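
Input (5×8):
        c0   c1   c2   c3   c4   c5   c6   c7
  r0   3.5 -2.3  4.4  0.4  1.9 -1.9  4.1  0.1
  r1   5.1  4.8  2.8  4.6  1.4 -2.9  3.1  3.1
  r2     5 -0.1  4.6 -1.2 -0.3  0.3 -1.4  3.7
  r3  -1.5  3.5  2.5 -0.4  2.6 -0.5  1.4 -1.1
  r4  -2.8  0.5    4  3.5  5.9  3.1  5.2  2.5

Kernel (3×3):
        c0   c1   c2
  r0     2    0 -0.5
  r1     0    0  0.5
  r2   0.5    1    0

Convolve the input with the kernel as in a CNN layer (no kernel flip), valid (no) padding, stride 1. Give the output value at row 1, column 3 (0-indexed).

The receptive field on the input at this output position is [4.6 1.4 -2.9 / -1.2 -0.3 0.3 / -0.4 2.6 -0.5]. Elementwise product with the kernel and sum: 4.6·2 + -2.9·-0.5 + 0.3·0.5 + -0.4·0.5 + 2.6·1.

13.2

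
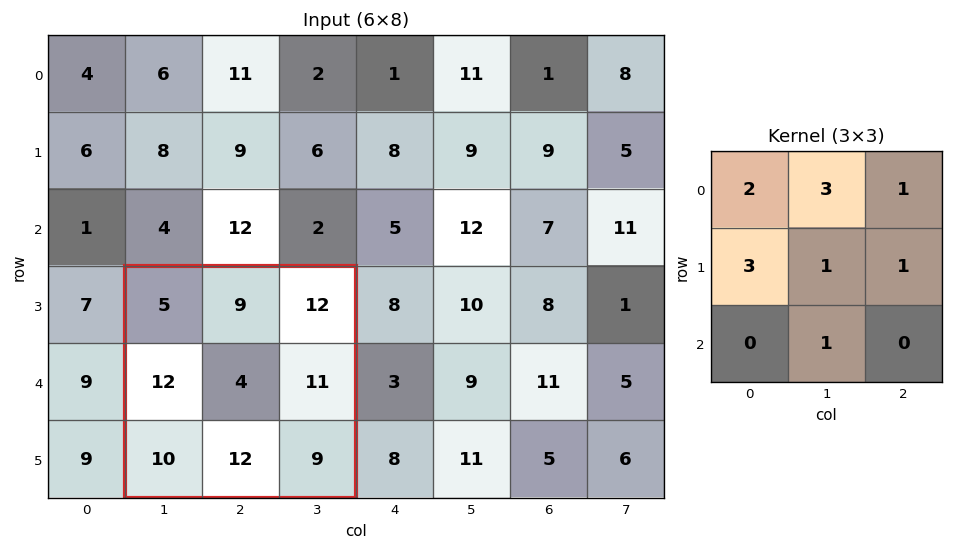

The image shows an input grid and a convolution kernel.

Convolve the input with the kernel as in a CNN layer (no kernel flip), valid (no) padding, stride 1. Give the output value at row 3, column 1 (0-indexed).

112

The receptive field on the input at this output position is [5 9 12 / 12 4 11 / 10 12 9]. Elementwise product with the kernel and sum: 5·2 + 9·3 + 12·1 + 12·3 + 4·1 + 11·1 + 12·1.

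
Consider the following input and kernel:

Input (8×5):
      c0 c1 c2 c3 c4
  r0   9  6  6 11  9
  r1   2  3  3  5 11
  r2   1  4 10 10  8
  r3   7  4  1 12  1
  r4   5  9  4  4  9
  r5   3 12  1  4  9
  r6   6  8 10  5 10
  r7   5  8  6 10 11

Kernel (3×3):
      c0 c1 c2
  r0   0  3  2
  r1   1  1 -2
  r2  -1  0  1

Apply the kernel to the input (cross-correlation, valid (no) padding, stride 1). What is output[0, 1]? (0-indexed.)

The receptive field on the input at this output position is [6 6 11 / 3 3 5 / 4 10 10]. Elementwise product with the kernel and sum: 6·3 + 11·2 + 3·1 + 3·1 + 5·-2 + 4·-1 + 10·1.

42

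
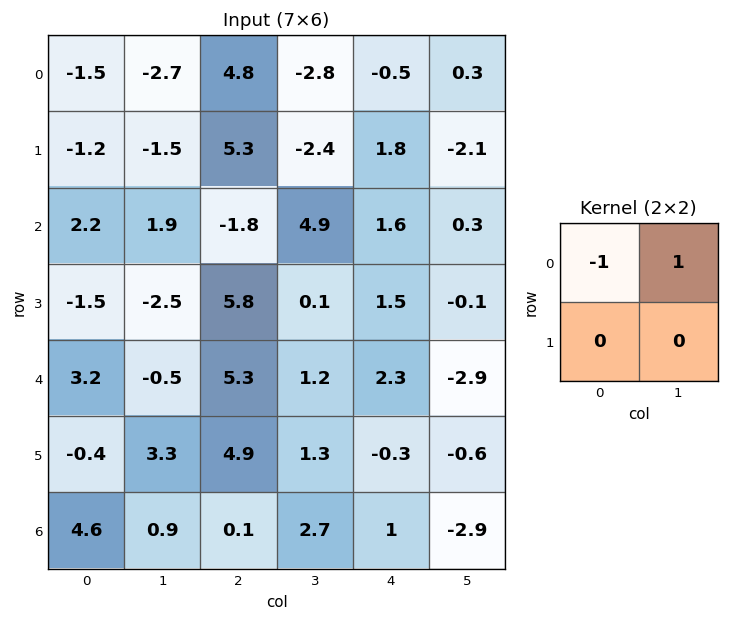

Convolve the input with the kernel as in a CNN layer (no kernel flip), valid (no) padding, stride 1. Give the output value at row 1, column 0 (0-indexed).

-0.3

The receptive field on the input at this output position is [-1.2 -1.5 / 2.2 1.9]. Elementwise product with the kernel and sum: -1.2·-1 + -1.5·1.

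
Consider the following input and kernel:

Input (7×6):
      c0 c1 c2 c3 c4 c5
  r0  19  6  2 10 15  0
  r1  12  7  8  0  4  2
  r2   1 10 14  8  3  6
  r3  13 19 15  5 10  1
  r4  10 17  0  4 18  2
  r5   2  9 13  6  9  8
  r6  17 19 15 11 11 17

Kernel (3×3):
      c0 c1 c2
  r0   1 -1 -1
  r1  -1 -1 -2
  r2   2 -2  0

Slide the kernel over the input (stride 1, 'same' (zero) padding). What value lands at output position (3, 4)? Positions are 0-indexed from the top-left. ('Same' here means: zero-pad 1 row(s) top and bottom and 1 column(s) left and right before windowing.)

The receptive field on the zero-padded input at this output position is [8 3 6 / 5 10 1 / 4 18 2]. Elementwise product with the kernel and sum: 8·1 + 3·-1 + 6·-1 + 5·-1 + 10·-1 + 1·-2 + 4·2 + 18·-2.

-46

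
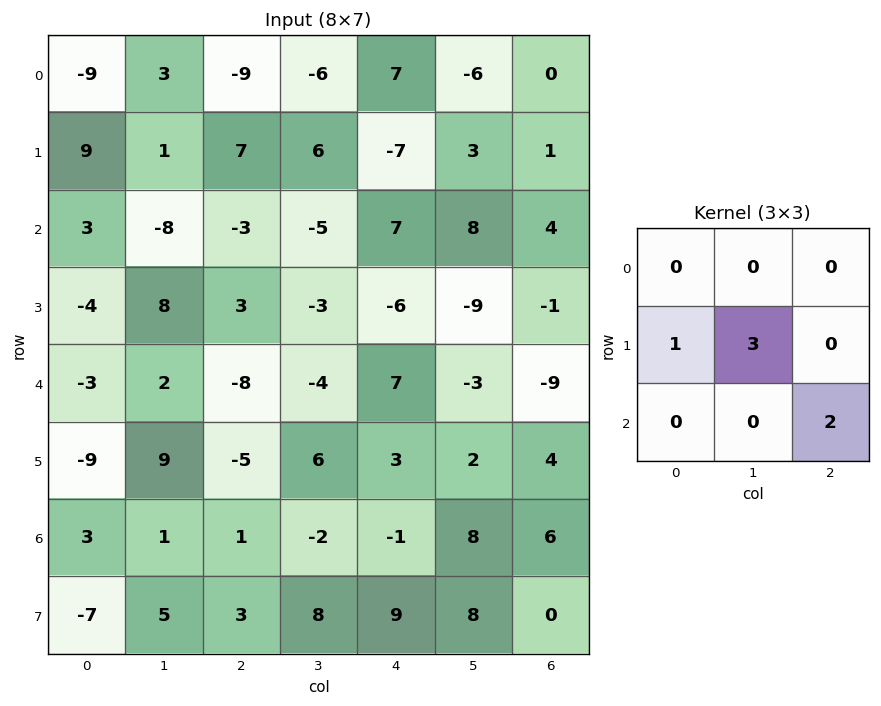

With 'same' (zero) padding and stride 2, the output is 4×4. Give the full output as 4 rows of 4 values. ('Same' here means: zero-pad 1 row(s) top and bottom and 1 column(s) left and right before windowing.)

-25 -12 21 -6
25 -23 -2 20
9 -10 21 -30
19 20 11 26

Output[0,0]: The receptive field on the zero-padded input at this output position is [0 0 0 / 0 -9 3 / 0 9 1]. Elementwise product with the kernel and sum: 0·1 + -9·3 + 1·2.
Output[0,1]: The receptive field on the zero-padded input at this output position is [0 0 0 / 3 -9 -6 / 1 7 6]. Elementwise product with the kernel and sum: 3·1 + -9·3 + 6·2.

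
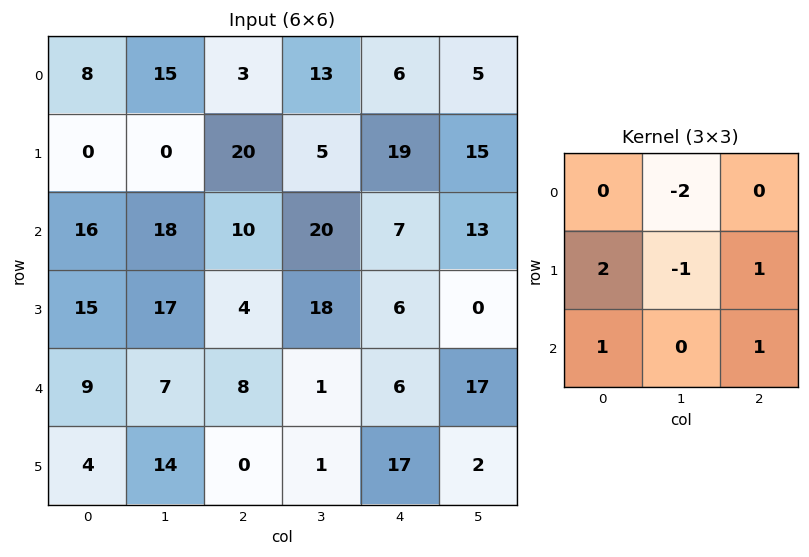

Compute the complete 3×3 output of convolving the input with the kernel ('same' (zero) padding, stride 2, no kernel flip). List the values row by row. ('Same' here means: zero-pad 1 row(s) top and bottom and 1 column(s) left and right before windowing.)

Output[0,0]: The receptive field on the zero-padded input at this output position is [0 0 0 / 0 8 15 / 0 0 0]. Elementwise product with the kernel and sum: 0·-2 + 0·2 + 8·-1 + 15·1 + 0·1 + 0·1.

7 45 45
19 41 26
-18 14 4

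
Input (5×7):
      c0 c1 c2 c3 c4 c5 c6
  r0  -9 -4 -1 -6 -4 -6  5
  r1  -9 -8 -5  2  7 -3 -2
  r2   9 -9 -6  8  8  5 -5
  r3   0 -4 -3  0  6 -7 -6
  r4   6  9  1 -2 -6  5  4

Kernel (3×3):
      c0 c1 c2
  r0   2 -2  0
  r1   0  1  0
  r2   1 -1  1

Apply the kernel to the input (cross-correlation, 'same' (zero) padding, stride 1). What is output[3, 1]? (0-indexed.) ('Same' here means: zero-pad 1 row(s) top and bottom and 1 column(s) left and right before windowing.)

30

The receptive field on the zero-padded input at this output position is [9 -9 -6 / 0 -4 -3 / 6 9 1]. Elementwise product with the kernel and sum: 9·2 + -9·-2 + -4·1 + 6·1 + 9·-1 + 1·1.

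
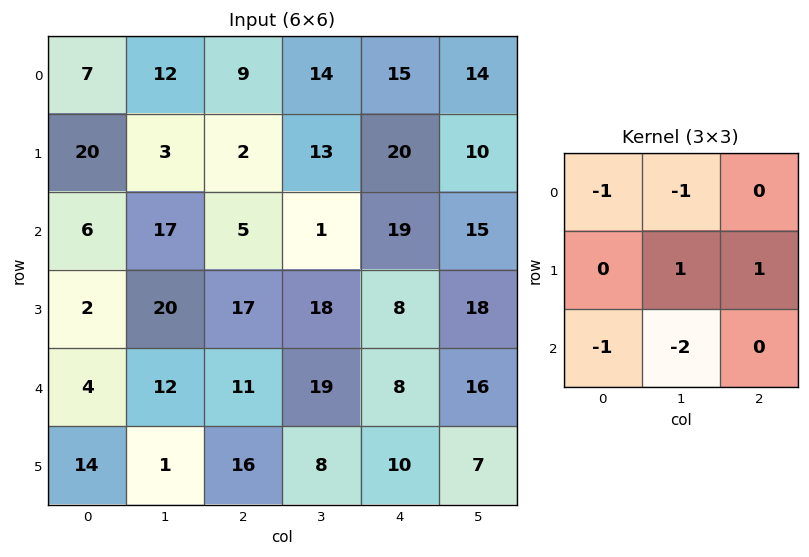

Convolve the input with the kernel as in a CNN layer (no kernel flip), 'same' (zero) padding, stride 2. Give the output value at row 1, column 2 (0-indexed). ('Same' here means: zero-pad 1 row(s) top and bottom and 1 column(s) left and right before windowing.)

-33

The receptive field on the zero-padded input at this output position is [13 20 10 / 1 19 15 / 18 8 18]. Elementwise product with the kernel and sum: 13·-1 + 20·-1 + 19·1 + 15·1 + 18·-1 + 8·-2.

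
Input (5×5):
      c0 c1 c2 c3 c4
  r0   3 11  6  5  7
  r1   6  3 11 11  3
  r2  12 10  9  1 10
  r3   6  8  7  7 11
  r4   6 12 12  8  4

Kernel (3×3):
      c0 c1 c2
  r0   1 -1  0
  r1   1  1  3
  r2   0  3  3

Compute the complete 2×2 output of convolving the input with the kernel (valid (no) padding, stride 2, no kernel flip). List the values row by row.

Output[0,0]: The receptive field on the input at this output position is [3 11 6 / 6 3 11 / 12 10 9]. Elementwise product with the kernel and sum: 3·1 + 11·-1 + 6·1 + 3·1 + 11·3 + 10·3 + 9·3.

91 65
109 91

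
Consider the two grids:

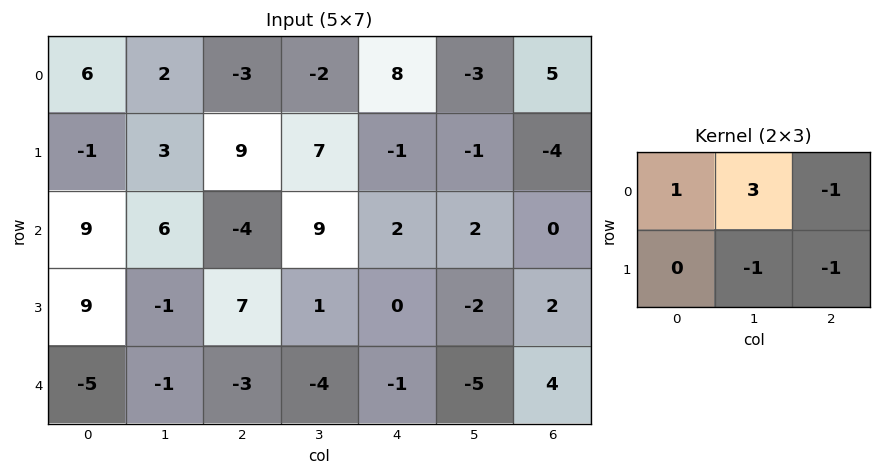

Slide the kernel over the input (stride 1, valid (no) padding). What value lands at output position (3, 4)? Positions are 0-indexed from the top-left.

-7

The receptive field on the input at this output position is [0 -2 2 / -1 -5 4]. Elementwise product with the kernel and sum: 0·1 + -2·3 + 2·-1 + -5·-1 + 4·-1.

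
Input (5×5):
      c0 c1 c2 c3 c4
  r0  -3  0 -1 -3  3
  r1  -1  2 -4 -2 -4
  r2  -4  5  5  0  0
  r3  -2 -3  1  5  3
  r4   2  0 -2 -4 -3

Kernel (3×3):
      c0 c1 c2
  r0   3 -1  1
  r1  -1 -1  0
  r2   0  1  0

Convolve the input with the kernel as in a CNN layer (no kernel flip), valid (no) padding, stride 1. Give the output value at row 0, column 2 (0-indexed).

The receptive field on the input at this output position is [-1 -3 3 / -4 -2 -4 / 5 0 0]. Elementwise product with the kernel and sum: -1·3 + -3·-1 + 3·1 + -4·-1 + -2·-1 + 0·1.

9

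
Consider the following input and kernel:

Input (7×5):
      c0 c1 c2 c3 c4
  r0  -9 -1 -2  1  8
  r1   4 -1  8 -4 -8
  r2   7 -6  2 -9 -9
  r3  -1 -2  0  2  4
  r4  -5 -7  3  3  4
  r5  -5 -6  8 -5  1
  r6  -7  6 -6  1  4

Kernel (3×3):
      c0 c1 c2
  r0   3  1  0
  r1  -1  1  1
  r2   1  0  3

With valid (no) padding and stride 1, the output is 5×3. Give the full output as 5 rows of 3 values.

-12 -33 -50
-1 8 12
18 -10 18
15 -14 17
-40 0 6

Output[0,0]: The receptive field on the input at this output position is [-9 -1 -2 / 4 -1 8 / 7 -6 2]. Elementwise product with the kernel and sum: -9·3 + -1·1 + 4·-1 + -1·1 + 8·1 + 7·1 + 2·3.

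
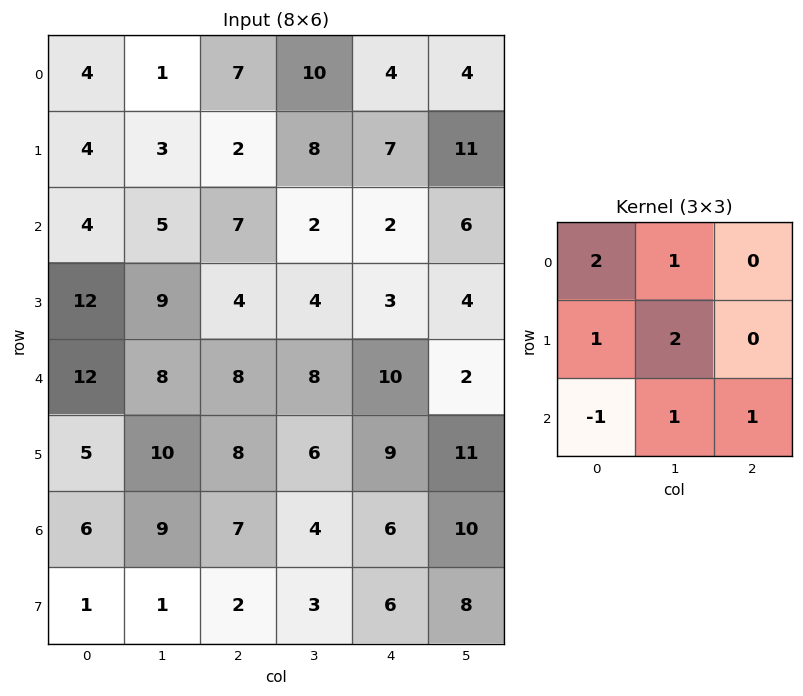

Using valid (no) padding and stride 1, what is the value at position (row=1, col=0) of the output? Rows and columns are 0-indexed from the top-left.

The receptive field on the input at this output position is [4 3 2 / 4 5 7 / 12 9 4]. Elementwise product with the kernel and sum: 4·2 + 3·1 + 4·1 + 5·2 + 12·-1 + 9·1 + 4·1.

26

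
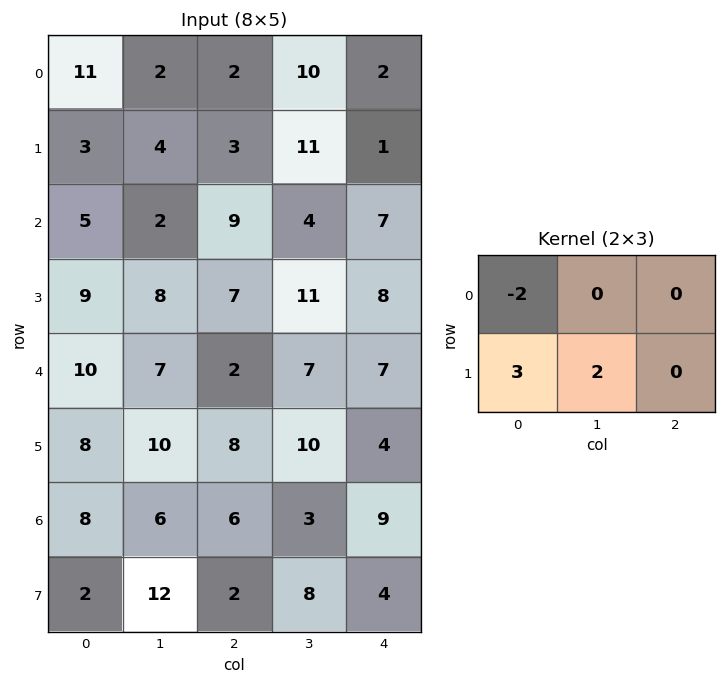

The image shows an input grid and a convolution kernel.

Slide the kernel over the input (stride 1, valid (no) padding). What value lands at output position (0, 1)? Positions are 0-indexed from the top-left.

The receptive field on the input at this output position is [2 2 10 / 4 3 11]. Elementwise product with the kernel and sum: 2·-2 + 4·3 + 3·2.

14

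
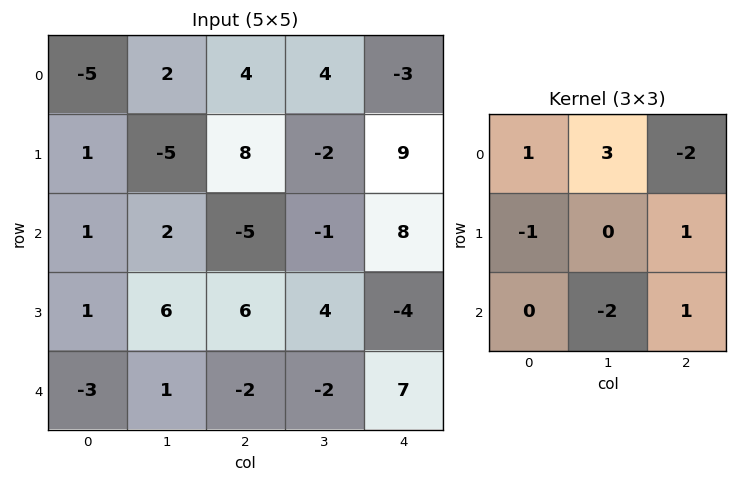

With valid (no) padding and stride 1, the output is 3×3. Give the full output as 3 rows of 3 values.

Output[0,0]: The receptive field on the input at this output position is [-5 2 4 / 1 -5 8 / 1 2 -5]. Elementwise product with the kernel and sum: -5·1 + 2·3 + 4·-2 + 1·-1 + 8·1 + 2·-2 + -5·1.

-9 18 33
-42 12 -15
18 -11 -23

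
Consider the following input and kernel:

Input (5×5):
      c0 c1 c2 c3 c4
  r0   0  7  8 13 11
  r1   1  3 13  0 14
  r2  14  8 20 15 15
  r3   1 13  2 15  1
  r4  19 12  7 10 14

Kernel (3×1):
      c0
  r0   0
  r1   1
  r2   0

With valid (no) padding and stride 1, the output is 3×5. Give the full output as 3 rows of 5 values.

Output[0,0]: The receptive field on the input at this output position is [0 / 1 / 14]. Elementwise product with the kernel and sum: 1·1.

1 3 13 0 14
14 8 20 15 15
1 13 2 15 1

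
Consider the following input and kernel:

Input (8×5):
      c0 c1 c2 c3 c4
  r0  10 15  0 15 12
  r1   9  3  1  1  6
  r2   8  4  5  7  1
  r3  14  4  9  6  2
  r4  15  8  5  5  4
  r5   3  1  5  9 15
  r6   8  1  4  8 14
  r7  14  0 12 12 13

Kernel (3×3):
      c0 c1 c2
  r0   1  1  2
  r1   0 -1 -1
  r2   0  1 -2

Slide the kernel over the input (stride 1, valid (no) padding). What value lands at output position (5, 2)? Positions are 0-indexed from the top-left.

The receptive field on the input at this output position is [5 9 15 / 4 8 14 / 12 12 13]. Elementwise product with the kernel and sum: 5·1 + 9·1 + 15·2 + 8·-1 + 14·-1 + 12·1 + 13·-2.

8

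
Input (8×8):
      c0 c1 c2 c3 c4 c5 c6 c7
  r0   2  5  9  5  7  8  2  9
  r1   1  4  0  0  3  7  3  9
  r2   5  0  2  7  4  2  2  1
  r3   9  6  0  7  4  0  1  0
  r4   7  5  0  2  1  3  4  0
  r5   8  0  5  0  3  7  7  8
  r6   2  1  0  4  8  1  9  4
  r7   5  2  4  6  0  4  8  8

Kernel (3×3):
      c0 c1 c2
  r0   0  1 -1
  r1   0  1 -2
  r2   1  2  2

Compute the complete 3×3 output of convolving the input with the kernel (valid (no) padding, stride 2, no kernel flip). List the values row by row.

Output[0,0]: The receptive field on the input at this output position is [2 5 9 / 1 4 0 / 5 0 2]. Elementwise product with the kernel and sum: 5·1 + 9·-1 + 4·1 + 0·-2 + 5·1 + 0·2 + 2·2.

9 16 19
21 8 13
-1 19 20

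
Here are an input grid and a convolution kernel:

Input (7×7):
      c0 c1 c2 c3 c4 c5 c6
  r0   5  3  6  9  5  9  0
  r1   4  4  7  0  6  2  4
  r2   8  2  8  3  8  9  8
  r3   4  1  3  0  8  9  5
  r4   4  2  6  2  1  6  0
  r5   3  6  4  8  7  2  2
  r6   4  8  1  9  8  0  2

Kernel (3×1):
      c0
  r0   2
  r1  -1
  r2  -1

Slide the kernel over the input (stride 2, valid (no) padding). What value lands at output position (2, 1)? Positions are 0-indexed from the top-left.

7

The receptive field on the input at this output position is [6 / 4 / 1]. Elementwise product with the kernel and sum: 6·2 + 4·-1 + 1·-1.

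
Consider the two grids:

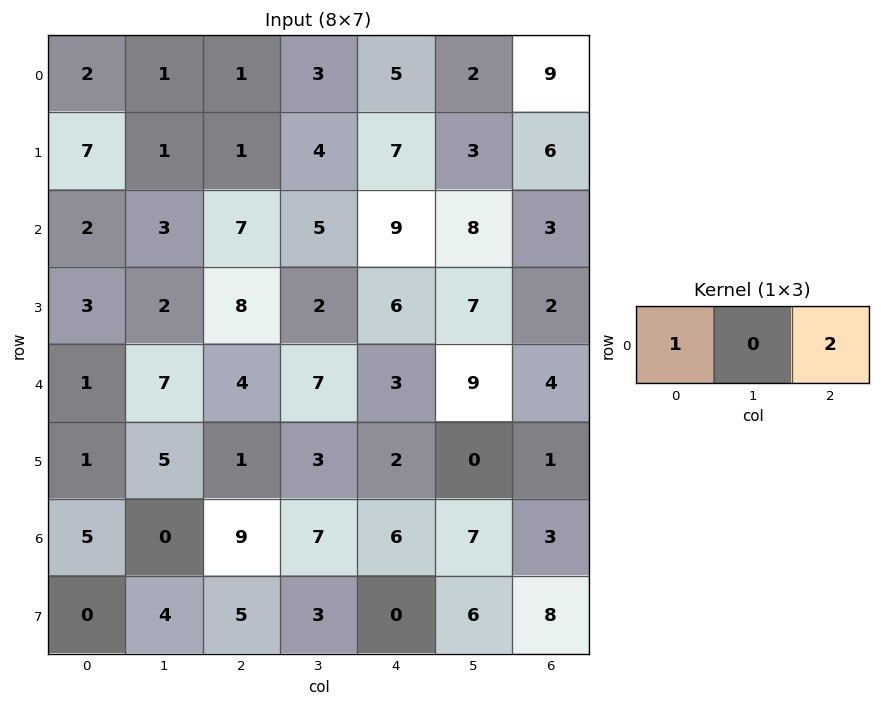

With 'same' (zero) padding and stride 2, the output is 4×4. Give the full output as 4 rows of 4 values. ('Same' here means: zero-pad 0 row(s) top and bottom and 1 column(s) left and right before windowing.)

2 7 7 2
6 13 21 8
14 21 25 9
0 14 21 7

Output[0,0]: The receptive field on the zero-padded input at this output position is [0 2 1]. Elementwise product with the kernel and sum: 0·1 + 1·2.
Output[0,1]: The receptive field on the zero-padded input at this output position is [1 1 3]. Elementwise product with the kernel and sum: 1·1 + 3·2.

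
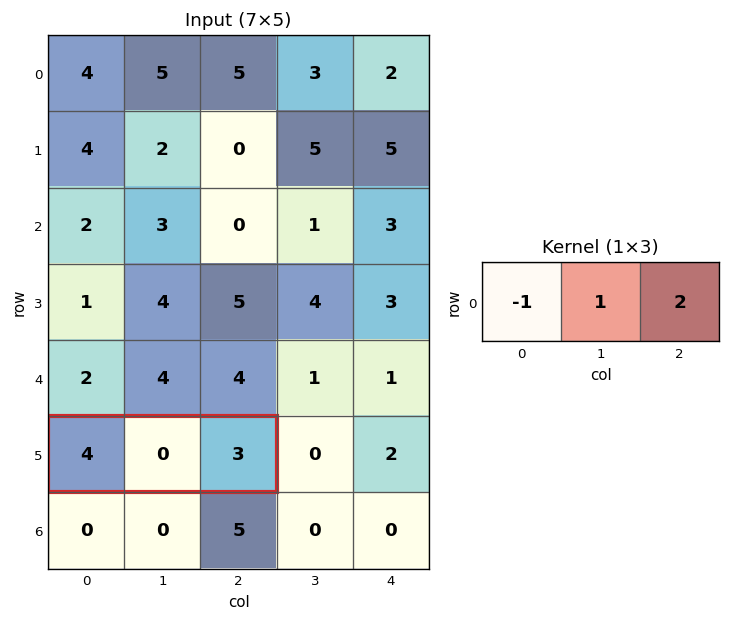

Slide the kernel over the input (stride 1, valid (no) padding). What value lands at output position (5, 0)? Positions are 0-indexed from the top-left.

The receptive field on the input at this output position is [4 0 3]. Elementwise product with the kernel and sum: 4·-1 + 0·1 + 3·2.

2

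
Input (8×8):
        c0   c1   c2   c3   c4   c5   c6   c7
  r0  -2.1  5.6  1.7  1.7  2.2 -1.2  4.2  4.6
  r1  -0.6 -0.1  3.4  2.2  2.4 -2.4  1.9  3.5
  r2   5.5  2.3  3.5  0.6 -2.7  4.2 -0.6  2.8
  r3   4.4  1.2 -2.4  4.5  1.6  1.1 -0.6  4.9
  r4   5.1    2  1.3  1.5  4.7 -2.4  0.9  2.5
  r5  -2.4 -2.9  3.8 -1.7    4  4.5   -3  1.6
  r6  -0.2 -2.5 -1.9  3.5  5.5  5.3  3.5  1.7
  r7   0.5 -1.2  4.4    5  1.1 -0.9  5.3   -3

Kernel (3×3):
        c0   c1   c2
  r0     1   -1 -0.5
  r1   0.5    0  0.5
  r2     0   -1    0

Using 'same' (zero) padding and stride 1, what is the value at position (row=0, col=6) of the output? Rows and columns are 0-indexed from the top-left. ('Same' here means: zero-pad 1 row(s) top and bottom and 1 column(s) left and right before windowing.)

-0.2

The receptive field on the zero-padded input at this output position is [0 0 0 / -1.2 4.2 4.6 / -2.4 1.9 3.5]. Elementwise product with the kernel and sum: 0·1 + 0·-1 + 0·-0.5 + -1.2·0.5 + 4.6·0.5 + 1.9·-1.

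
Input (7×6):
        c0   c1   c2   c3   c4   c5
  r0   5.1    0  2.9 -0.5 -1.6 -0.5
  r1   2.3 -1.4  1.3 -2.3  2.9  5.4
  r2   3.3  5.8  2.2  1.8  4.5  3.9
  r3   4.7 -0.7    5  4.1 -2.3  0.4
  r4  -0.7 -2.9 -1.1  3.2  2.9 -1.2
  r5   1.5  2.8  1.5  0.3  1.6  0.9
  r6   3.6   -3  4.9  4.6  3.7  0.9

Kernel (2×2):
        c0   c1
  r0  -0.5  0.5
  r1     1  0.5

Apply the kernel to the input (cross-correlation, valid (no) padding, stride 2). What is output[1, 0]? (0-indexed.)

5.6

The receptive field on the input at this output position is [3.3 5.8 / 4.7 -0.7]. Elementwise product with the kernel and sum: 3.3·-0.5 + 5.8·0.5 + 4.7·1 + -0.7·0.5.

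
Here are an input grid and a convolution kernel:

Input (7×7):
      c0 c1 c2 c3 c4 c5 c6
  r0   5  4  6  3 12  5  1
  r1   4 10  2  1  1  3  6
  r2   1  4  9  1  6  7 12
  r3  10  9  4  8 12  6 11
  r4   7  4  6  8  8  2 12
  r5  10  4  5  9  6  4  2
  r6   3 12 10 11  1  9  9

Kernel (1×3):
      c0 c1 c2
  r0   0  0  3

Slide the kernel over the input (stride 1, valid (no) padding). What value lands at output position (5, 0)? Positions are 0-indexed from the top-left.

The receptive field on the input at this output position is [10 4 5]. Elementwise product with the kernel and sum: 5·3.

15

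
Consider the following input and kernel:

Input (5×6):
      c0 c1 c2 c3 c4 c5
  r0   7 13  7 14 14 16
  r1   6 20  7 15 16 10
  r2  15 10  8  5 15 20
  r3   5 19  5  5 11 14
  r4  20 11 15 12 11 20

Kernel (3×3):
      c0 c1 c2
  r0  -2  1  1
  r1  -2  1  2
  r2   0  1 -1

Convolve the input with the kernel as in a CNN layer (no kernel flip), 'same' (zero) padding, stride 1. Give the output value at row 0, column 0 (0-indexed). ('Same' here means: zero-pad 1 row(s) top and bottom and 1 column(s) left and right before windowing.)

19

The receptive field on the zero-padded input at this output position is [0 0 0 / 0 7 13 / 0 6 20]. Elementwise product with the kernel and sum: 0·-2 + 0·1 + 0·1 + 0·-2 + 7·1 + 13·2 + 6·1 + 20·-1.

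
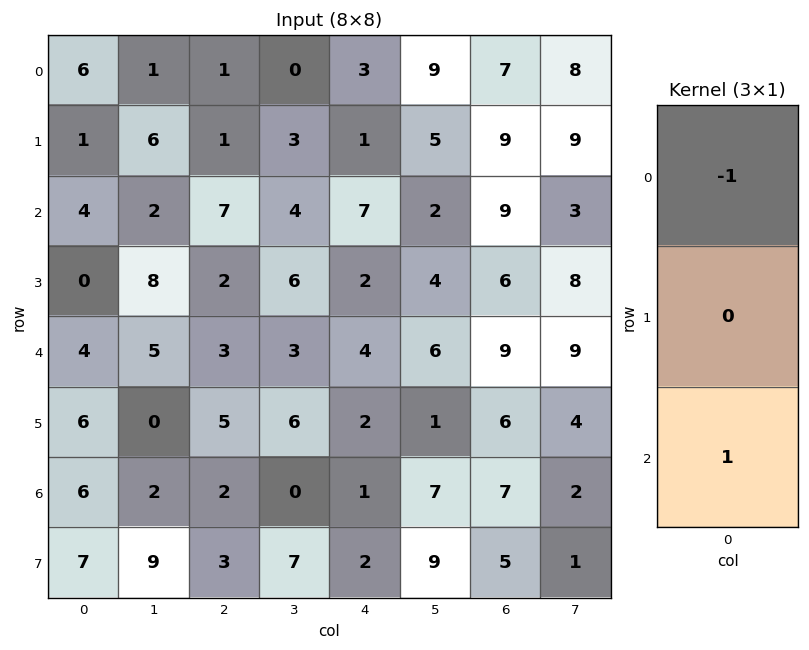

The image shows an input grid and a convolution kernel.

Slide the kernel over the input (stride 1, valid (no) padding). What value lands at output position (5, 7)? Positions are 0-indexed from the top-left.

-3

The receptive field on the input at this output position is [4 / 2 / 1]. Elementwise product with the kernel and sum: 4·-1 + 1·1.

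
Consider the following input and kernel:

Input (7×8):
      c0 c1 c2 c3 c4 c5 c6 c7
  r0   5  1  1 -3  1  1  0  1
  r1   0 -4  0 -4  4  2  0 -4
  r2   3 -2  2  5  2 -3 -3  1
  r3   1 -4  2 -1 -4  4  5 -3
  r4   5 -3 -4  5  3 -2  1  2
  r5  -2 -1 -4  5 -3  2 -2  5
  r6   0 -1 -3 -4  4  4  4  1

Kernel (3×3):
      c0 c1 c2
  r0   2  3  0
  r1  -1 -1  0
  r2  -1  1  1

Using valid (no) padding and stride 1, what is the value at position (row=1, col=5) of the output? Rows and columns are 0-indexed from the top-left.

The receptive field on the input at this output position is [2 0 -4 / -3 -3 1 / 4 5 -3]. Elementwise product with the kernel and sum: 2·2 + 0·3 + -3·-1 + -3·-1 + 4·-1 + 5·1 + -3·1.

8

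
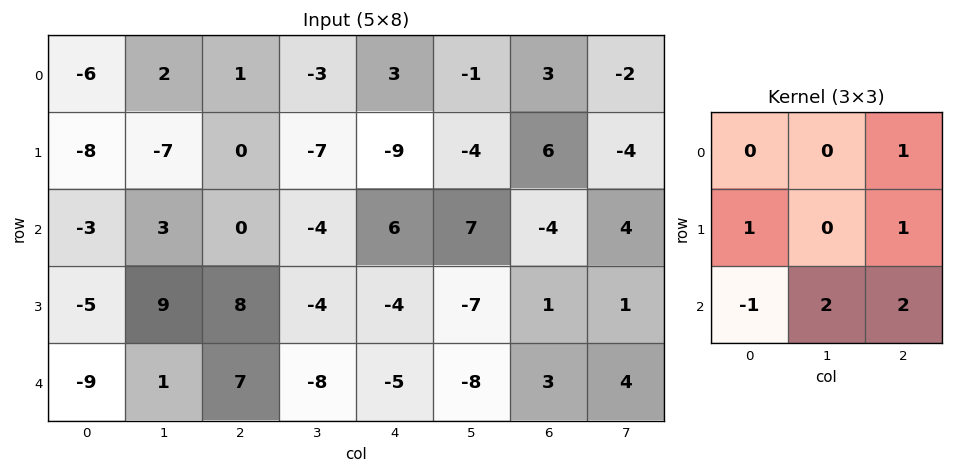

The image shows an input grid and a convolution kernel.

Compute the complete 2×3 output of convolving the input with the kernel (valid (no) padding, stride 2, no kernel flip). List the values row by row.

2 -2 0
28 -23 -12

Output[0,0]: The receptive field on the input at this output position is [-6 2 1 / -8 -7 0 / -3 3 0]. Elementwise product with the kernel and sum: 1·1 + -8·1 + 0·1 + -3·-1 + 3·2 + 0·2.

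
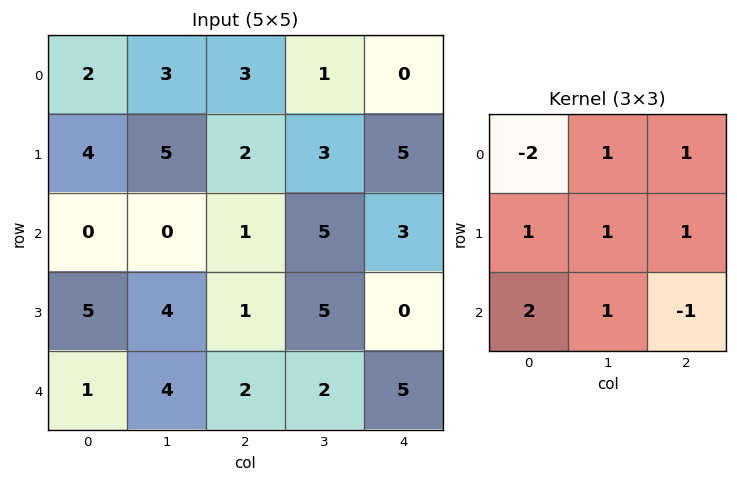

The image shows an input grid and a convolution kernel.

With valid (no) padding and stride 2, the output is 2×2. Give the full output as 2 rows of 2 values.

Output[0,0]: The receptive field on the input at this output position is [2 3 3 / 4 5 2 / 0 0 1]. Elementwise product with the kernel and sum: 2·-2 + 3·1 + 3·1 + 4·1 + 5·1 + 2·1 + 0·2 + 0·1 + 1·-1.

12 9
15 13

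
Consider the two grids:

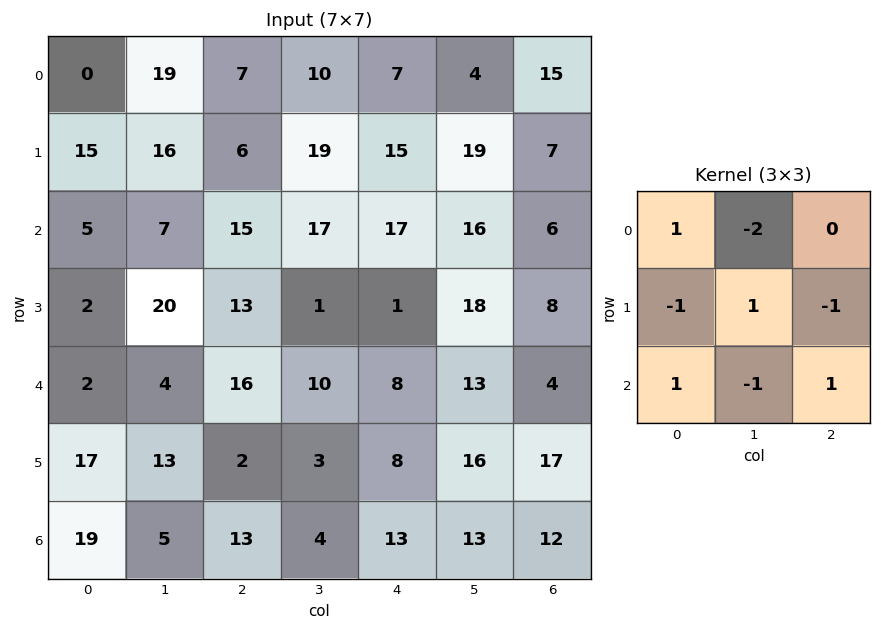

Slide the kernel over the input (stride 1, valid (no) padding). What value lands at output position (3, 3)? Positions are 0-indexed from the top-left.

The receptive field on the input at this output position is [1 1 18 / 10 8 13 / 3 8 16]. Elementwise product with the kernel and sum: 1·1 + 1·-2 + 10·-1 + 8·1 + 13·-1 + 3·1 + 8·-1 + 16·1.

-5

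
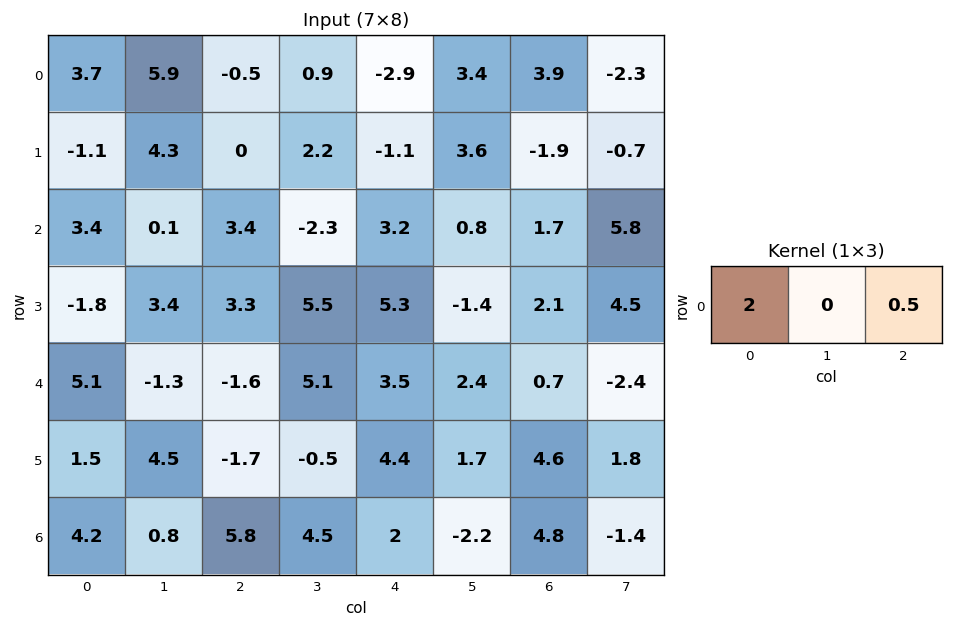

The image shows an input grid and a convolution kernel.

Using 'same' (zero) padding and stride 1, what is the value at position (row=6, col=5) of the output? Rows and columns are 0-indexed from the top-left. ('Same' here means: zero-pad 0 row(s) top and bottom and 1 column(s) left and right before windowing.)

The receptive field on the zero-padded input at this output position is [2 -2.2 4.8]. Elementwise product with the kernel and sum: 2·2 + 4.8·0.5.

6.4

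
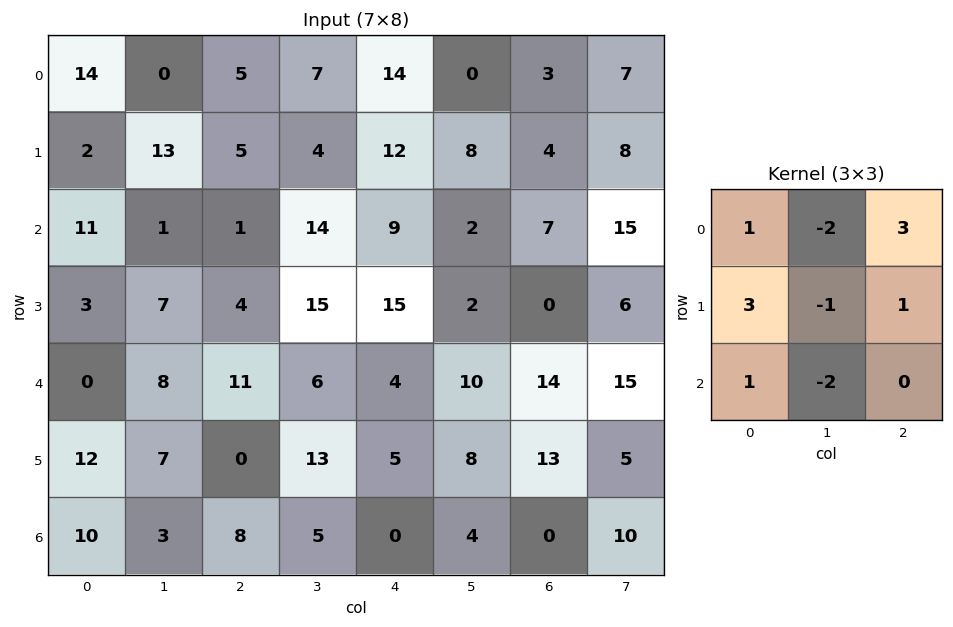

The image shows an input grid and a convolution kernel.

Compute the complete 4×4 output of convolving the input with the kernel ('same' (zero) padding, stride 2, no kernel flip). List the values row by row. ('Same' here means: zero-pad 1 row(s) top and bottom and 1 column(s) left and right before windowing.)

-18 5 -13 4
19 30 24 40
-1 70 18 33
-10 52 46 19

Output[0,0]: The receptive field on the zero-padded input at this output position is [0 0 0 / 0 14 0 / 0 2 13]. Elementwise product with the kernel and sum: 0·1 + 0·-2 + 0·3 + 0·3 + 14·-1 + 0·1 + 0·1 + 2·-2.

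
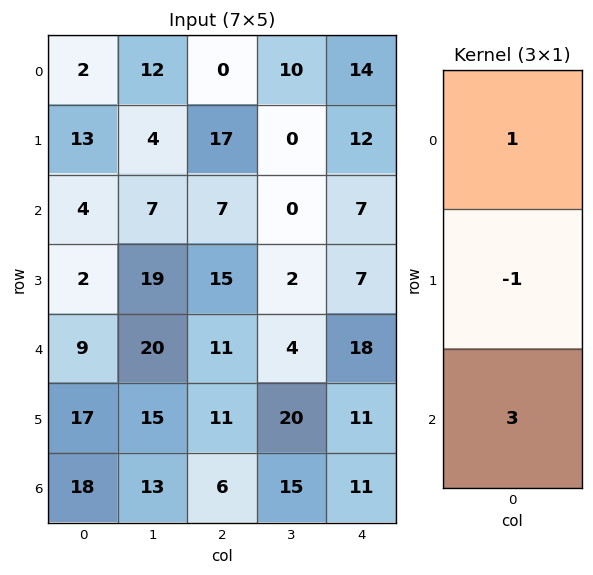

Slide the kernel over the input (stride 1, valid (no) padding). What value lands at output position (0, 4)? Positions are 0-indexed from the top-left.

The receptive field on the input at this output position is [14 / 12 / 7]. Elementwise product with the kernel and sum: 14·1 + 12·-1 + 7·3.

23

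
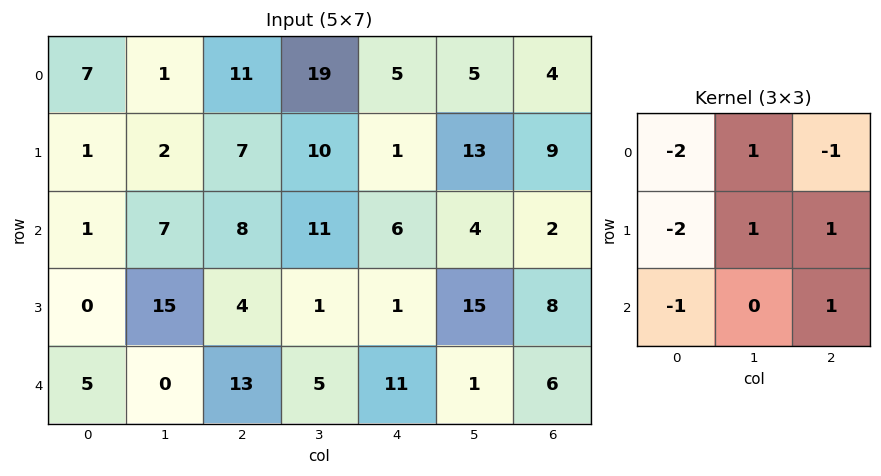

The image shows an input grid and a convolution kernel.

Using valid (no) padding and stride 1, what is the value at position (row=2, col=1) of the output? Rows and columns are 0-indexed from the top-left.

-37

The receptive field on the input at this output position is [7 8 11 / 15 4 1 / 0 13 5]. Elementwise product with the kernel and sum: 7·-2 + 8·1 + 11·-1 + 15·-2 + 4·1 + 1·1 + 0·-1 + 5·1.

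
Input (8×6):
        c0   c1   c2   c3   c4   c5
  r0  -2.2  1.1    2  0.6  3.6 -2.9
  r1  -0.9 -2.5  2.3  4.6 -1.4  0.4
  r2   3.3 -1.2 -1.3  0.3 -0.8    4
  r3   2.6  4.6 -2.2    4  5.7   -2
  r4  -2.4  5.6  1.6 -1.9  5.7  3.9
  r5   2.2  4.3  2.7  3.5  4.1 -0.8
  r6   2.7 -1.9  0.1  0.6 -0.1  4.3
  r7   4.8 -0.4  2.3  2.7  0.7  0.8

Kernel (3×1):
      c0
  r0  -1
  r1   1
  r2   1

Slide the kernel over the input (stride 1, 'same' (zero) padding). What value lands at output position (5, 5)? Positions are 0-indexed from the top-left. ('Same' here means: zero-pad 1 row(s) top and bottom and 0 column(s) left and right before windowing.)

-0.4

The receptive field on the zero-padded input at this output position is [3.9 / -0.8 / 4.3]. Elementwise product with the kernel and sum: 3.9·-1 + -0.8·1 + 4.3·1.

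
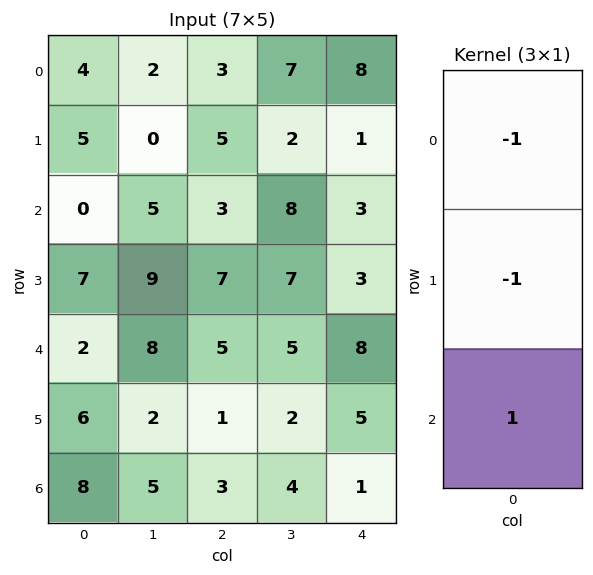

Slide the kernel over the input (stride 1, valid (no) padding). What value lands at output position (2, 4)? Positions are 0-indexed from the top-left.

2

The receptive field on the input at this output position is [3 / 3 / 8]. Elementwise product with the kernel and sum: 3·-1 + 3·-1 + 8·1.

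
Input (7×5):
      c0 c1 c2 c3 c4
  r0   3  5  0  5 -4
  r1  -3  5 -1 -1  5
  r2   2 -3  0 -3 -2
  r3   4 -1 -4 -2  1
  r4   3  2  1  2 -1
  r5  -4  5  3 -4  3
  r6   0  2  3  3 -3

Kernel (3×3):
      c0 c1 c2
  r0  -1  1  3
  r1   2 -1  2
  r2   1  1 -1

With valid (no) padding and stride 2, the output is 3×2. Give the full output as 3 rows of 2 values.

Output[0,0]: The receptive field on the input at this output position is [3 5 0 / -3 5 -1 / 2 -3 0]. Elementwise product with the kernel and sum: 3·-1 + 5·1 + 0·3 + -3·2 + 5·-1 + -1·2 + 2·1 + -3·1 + 0·-1.
Output[0,1]: The receptive field on the input at this output position is [0 5 -4 / -1 -1 5 / 0 -3 -2]. Elementwise product with the kernel and sum: 0·-1 + 5·1 + -4·3 + -1·2 + -1·-1 + 5·2 + 0·1 + -3·1 + -2·-1.

-12 1
0 -9
-6 23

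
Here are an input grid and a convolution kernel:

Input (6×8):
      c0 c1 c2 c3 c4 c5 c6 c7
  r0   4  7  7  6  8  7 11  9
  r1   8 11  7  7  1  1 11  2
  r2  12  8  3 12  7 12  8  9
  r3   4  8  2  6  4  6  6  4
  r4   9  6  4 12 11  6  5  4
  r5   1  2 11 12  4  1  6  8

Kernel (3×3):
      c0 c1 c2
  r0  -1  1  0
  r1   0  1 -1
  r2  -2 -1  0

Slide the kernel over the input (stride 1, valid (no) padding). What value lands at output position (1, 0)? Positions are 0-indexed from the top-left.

-8

The receptive field on the input at this output position is [8 11 7 / 12 8 3 / 4 8 2]. Elementwise product with the kernel and sum: 8·-1 + 11·1 + 8·1 + 3·-1 + 4·-2 + 8·-1.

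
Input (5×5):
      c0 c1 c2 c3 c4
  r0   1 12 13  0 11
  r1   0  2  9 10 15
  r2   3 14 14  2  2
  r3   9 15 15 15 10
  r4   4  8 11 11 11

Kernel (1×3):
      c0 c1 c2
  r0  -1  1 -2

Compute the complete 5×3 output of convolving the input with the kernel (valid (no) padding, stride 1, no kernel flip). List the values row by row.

-15 1 -35
-16 -13 -29
-17 -4 -16
-24 -30 -20
-18 -19 -22

Output[0,0]: The receptive field on the input at this output position is [1 12 13]. Elementwise product with the kernel and sum: 1·-1 + 12·1 + 13·-2.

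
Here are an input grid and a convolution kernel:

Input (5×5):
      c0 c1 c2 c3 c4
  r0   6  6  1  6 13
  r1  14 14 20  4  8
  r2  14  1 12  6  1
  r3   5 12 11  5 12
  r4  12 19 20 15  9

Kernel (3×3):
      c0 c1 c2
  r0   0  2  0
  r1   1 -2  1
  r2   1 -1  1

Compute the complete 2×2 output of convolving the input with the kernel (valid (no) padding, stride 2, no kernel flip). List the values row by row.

Output[0,0]: The receptive field on the input at this output position is [6 6 1 / 14 14 20 / 14 1 12]. Elementwise product with the kernel and sum: 6·2 + 14·1 + 14·-2 + 20·1 + 14·1 + 1·-1 + 12·1.

43 39
7 39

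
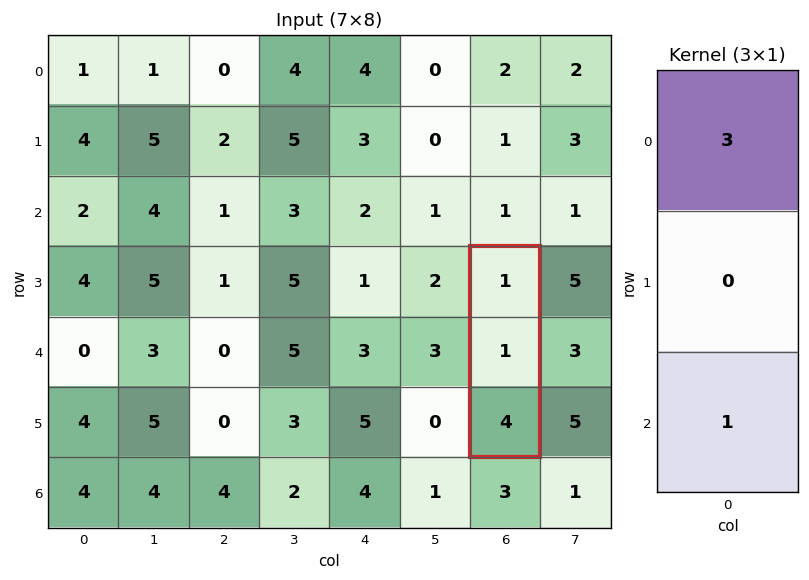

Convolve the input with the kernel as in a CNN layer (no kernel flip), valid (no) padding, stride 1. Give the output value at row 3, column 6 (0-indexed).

The receptive field on the input at this output position is [1 / 1 / 4]. Elementwise product with the kernel and sum: 1·3 + 4·1.

7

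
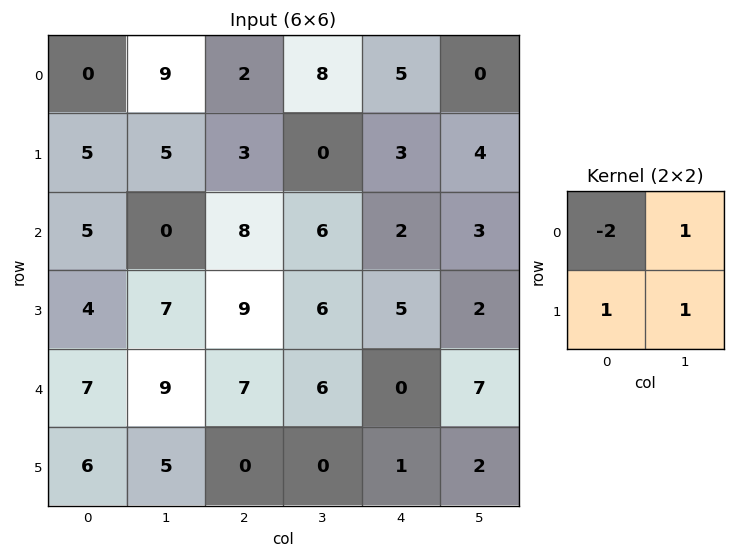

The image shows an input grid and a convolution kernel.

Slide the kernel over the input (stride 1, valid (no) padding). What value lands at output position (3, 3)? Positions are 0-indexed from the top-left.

-1

The receptive field on the input at this output position is [6 5 / 6 0]. Elementwise product with the kernel and sum: 6·-2 + 5·1 + 6·1 + 0·1.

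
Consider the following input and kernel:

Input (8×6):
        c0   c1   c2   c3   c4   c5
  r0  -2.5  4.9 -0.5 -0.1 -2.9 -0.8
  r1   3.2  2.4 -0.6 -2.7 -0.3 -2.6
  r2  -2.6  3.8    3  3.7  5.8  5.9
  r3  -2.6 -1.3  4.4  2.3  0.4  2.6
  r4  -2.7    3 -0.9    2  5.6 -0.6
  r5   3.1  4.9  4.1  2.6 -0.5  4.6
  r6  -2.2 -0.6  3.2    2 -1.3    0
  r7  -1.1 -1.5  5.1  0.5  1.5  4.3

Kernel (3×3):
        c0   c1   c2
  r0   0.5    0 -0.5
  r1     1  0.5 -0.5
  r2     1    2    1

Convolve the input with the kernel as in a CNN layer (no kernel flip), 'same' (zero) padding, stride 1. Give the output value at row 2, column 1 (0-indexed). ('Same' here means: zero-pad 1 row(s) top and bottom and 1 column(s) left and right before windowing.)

The receptive field on the zero-padded input at this output position is [3.2 2.4 -0.6 / -2.6 3.8 3 / -2.6 -1.3 4.4]. Elementwise product with the kernel and sum: 3.2·0.5 + -0.6·-0.5 + -2.6·1 + 3.8·0.5 + 3·-0.5 + -2.6·1 + -1.3·2 + 4.4·1.

-1.1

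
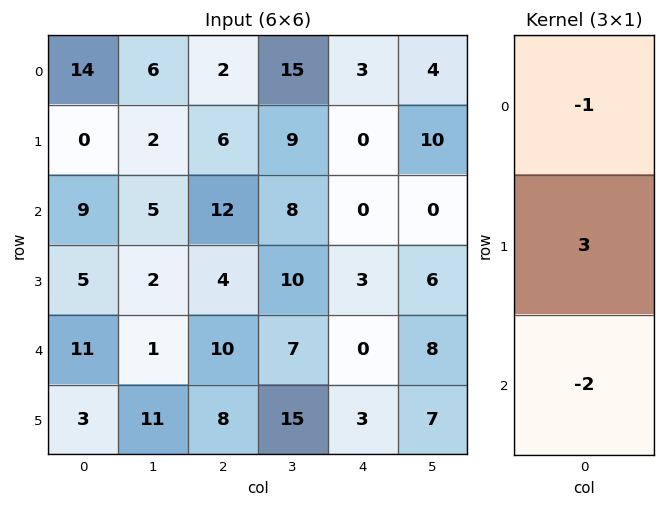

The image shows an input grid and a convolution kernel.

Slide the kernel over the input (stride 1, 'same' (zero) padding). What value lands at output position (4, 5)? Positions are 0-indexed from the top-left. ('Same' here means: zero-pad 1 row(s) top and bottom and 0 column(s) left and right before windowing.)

The receptive field on the zero-padded input at this output position is [6 / 8 / 7]. Elementwise product with the kernel and sum: 6·-1 + 8·3 + 7·-2.

4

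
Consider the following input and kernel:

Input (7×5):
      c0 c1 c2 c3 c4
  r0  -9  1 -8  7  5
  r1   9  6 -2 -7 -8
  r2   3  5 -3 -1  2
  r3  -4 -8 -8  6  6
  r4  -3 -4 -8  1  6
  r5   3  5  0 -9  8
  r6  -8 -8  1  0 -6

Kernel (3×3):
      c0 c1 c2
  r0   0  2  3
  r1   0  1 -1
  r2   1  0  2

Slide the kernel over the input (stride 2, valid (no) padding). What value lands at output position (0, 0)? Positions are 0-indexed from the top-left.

The receptive field on the input at this output position is [-9 1 -8 / 9 6 -2 / 3 5 -3]. Elementwise product with the kernel and sum: 1·2 + -8·3 + 6·1 + -2·-1 + 3·1 + -3·2.

-17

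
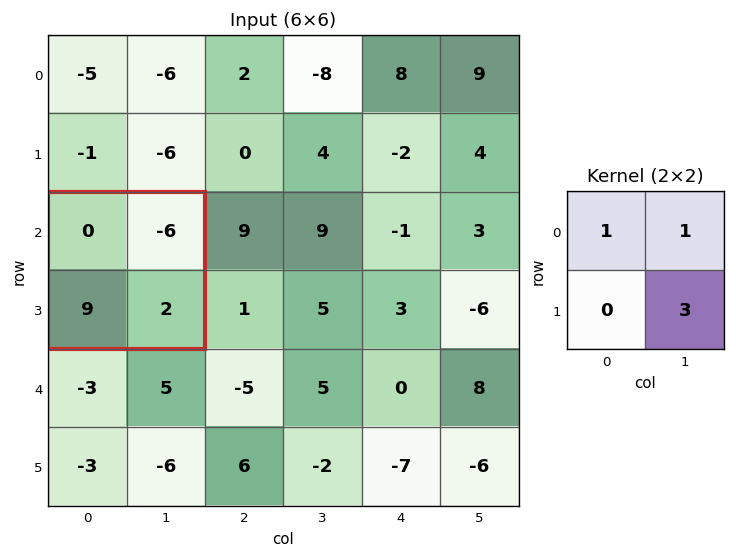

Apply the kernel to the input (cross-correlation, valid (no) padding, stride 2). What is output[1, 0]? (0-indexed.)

0

The receptive field on the input at this output position is [0 -6 / 9 2]. Elementwise product with the kernel and sum: 0·1 + -6·1 + 2·3.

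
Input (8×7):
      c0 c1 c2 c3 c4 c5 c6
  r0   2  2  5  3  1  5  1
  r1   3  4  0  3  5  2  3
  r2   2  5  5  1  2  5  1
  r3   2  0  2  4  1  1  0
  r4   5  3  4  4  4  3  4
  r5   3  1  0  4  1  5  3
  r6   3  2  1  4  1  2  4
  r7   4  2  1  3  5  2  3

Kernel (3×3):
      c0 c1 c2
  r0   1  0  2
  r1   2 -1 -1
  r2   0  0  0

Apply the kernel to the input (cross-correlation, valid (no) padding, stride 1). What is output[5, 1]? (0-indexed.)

The receptive field on the input at this output position is [1 0 4 / 2 1 4 / 2 1 3]. Elementwise product with the kernel and sum: 1·1 + 4·2 + 2·2 + 1·-1 + 4·-1.

8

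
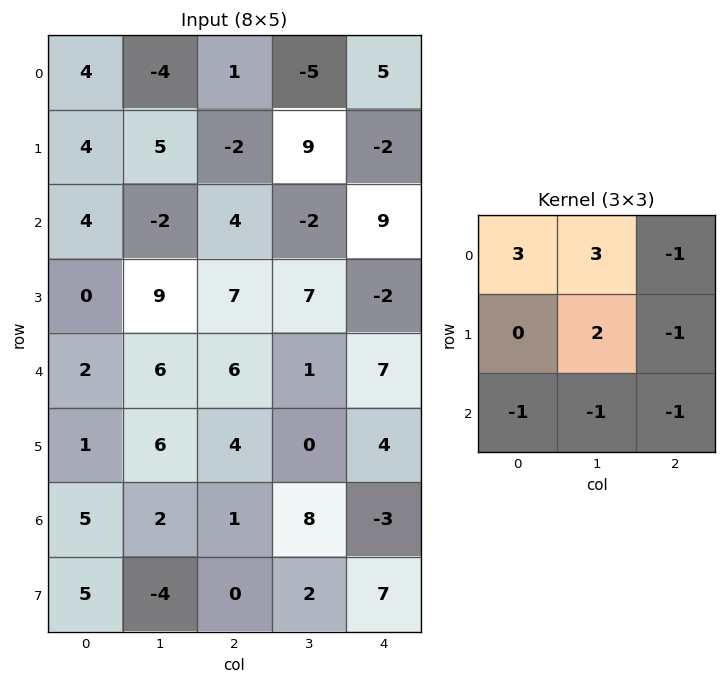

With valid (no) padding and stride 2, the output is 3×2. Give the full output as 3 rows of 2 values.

Output[0,0]: The receptive field on the input at this output position is [4 -4 1 / 4 5 -2 / 4 -2 4]. Elementwise product with the kernel and sum: 4·3 + -4·3 + 1·-1 + 5·2 + -2·-1 + 4·-1 + -2·-1 + 4·-1.
Output[0,1]: The receptive field on the input at this output position is [1 -5 5 / -2 9 -2 / 4 -2 9]. Elementwise product with the kernel and sum: 1·3 + -5·3 + 5·-1 + 9·2 + -2·-1 + 4·-1 + -2·-1 + 9·-1.

5 -8
-1 -1
18 4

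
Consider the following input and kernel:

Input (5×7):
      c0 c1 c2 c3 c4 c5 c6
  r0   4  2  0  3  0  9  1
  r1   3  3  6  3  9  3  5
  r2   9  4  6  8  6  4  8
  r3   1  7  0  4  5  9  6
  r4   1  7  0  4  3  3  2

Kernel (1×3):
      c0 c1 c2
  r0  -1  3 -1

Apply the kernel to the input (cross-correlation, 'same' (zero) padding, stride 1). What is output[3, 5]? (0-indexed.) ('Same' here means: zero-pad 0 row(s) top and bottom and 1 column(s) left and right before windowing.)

The receptive field on the zero-padded input at this output position is [5 9 6]. Elementwise product with the kernel and sum: 5·-1 + 9·3 + 6·-1.

16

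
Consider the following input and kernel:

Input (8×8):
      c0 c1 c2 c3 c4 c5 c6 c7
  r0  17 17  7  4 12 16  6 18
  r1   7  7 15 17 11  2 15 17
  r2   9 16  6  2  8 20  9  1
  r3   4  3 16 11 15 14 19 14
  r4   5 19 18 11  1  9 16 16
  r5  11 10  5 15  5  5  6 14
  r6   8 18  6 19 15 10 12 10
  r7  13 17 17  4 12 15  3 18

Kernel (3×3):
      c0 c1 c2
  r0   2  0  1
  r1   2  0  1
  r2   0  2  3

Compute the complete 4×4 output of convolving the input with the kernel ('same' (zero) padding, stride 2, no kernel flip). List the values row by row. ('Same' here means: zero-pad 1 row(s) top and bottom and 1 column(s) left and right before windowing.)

Output[0,0]: The receptive field on the zero-padded input at this output position is [0 0 0 / 0 17 17 / 0 7 7]. Elementwise product with the kernel and sum: 0·2 + 0·1 + 0·2 + 17·1 + 7·2 + 7·3.

52 119 52 131
40 130 132 142
74 121 92 130
105 136 152 114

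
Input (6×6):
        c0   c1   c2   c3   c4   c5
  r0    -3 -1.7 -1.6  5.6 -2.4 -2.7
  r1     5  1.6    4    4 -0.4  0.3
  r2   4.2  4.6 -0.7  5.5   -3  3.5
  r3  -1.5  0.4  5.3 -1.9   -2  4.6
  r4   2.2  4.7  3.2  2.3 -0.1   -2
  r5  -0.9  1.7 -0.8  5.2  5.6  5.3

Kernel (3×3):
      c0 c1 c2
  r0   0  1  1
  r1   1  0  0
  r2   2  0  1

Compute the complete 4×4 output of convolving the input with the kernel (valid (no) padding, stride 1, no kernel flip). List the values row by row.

9.4 20.3 2.8 13.4
12.1 11.5 11.5 6.2
10 16.9 14.1 1.2
5.3 16.7 3.3 20.6

Output[0,0]: The receptive field on the input at this output position is [-3 -1.7 -1.6 / 5 1.6 4 / 4.2 4.6 -0.7]. Elementwise product with the kernel and sum: -1.7·1 + -1.6·1 + 5·1 + 4.2·2 + -0.7·1.
Output[0,1]: The receptive field on the input at this output position is [-1.7 -1.6 5.6 / 1.6 4 4 / 4.6 -0.7 5.5]. Elementwise product with the kernel and sum: -1.6·1 + 5.6·1 + 1.6·1 + 4.6·2 + 5.5·1.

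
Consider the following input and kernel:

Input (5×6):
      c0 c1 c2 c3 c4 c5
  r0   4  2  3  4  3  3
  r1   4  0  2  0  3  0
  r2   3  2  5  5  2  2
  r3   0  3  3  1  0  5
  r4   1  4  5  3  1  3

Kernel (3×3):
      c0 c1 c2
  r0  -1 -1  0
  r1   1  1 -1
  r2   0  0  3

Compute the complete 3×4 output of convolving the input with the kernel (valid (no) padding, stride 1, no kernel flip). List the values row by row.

11 12 -2 2
5 3 6 17
10 7 -3 -2

Output[0,0]: The receptive field on the input at this output position is [4 2 3 / 4 0 2 / 3 2 5]. Elementwise product with the kernel and sum: 4·-1 + 2·-1 + 4·1 + 0·1 + 2·-1 + 5·3.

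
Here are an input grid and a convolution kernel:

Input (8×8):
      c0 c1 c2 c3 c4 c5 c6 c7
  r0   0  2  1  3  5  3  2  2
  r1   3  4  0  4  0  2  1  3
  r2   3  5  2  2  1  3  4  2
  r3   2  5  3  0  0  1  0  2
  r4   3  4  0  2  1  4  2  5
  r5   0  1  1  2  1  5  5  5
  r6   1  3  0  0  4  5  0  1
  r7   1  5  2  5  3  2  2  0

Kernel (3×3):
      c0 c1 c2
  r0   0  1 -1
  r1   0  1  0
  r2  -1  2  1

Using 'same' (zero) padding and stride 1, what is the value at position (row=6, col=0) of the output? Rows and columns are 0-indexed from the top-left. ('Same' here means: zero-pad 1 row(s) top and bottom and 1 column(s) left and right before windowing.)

7

The receptive field on the zero-padded input at this output position is [0 0 1 / 0 1 3 / 0 1 5]. Elementwise product with the kernel and sum: 0·1 + 1·-1 + 1·1 + 0·-1 + 1·2 + 5·1.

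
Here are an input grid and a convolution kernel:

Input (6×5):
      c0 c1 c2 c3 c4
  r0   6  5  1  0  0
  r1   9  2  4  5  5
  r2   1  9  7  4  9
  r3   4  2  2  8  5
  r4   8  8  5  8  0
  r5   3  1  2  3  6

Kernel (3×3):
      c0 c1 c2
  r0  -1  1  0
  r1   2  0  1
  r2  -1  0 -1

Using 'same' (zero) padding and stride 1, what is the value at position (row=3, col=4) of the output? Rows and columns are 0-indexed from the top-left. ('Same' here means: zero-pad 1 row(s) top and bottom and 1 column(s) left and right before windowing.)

The receptive field on the zero-padded input at this output position is [4 9 0 / 8 5 0 / 8 0 0]. Elementwise product with the kernel and sum: 4·-1 + 9·1 + 8·2 + 0·1 + 8·-1 + 0·-1.

13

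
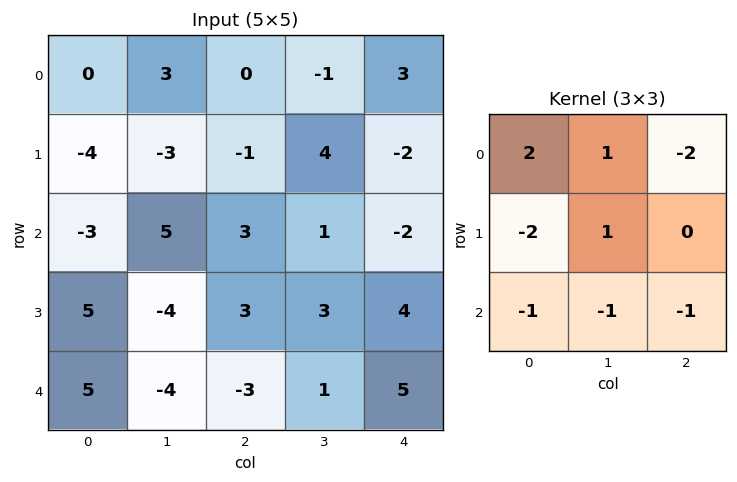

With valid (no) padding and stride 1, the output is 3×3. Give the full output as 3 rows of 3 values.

3 4 -3
-2 -24 -9
-19 28 5

Output[0,0]: The receptive field on the input at this output position is [0 3 0 / -4 -3 -1 / -3 5 3]. Elementwise product with the kernel and sum: 0·2 + 3·1 + 0·-2 + -4·-2 + -3·1 + -3·-1 + 5·-1 + 3·-1.
Output[0,1]: The receptive field on the input at this output position is [3 0 -1 / -3 -1 4 / 5 3 1]. Elementwise product with the kernel and sum: 3·2 + 0·1 + -1·-2 + -3·-2 + -1·1 + 5·-1 + 3·-1 + 1·-1.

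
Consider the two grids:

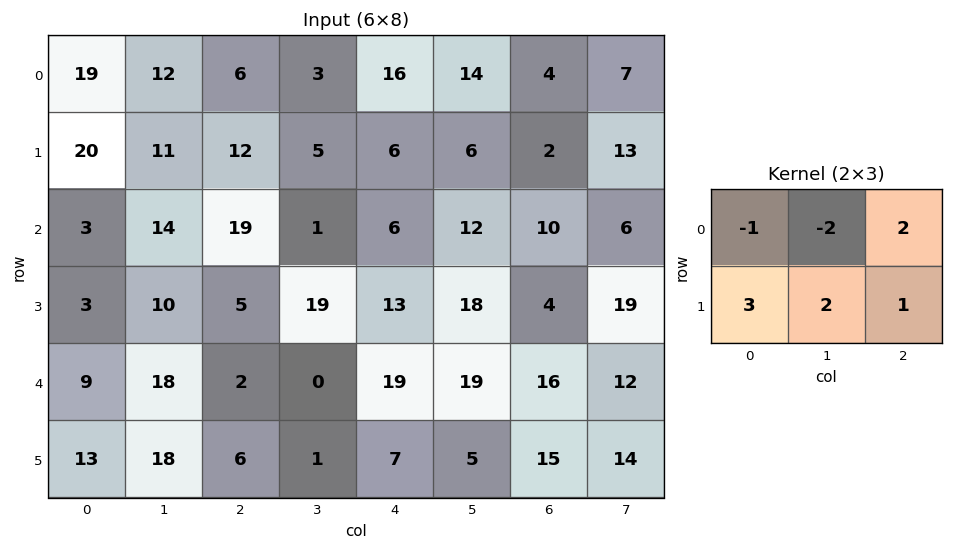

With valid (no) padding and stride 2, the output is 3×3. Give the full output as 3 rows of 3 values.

63 72 -4
41 57 69
40 63 21

Output[0,0]: The receptive field on the input at this output position is [19 12 6 / 20 11 12]. Elementwise product with the kernel and sum: 19·-1 + 12·-2 + 6·2 + 20·3 + 11·2 + 12·1.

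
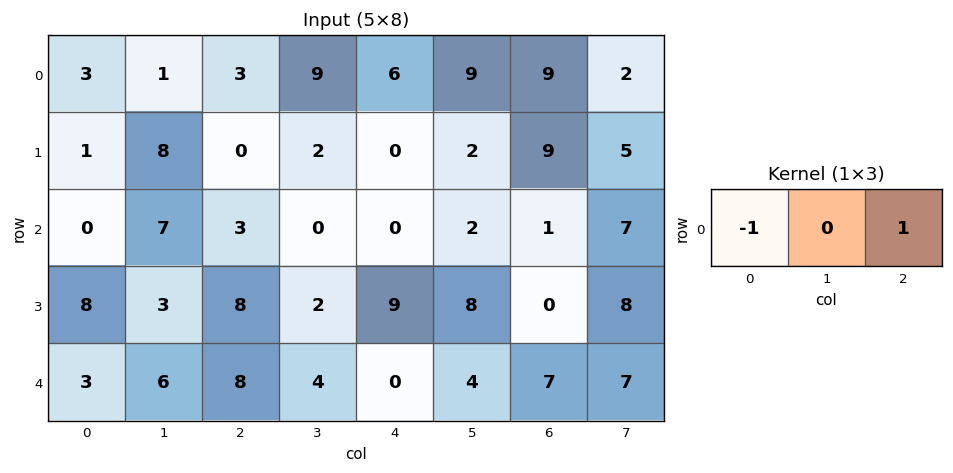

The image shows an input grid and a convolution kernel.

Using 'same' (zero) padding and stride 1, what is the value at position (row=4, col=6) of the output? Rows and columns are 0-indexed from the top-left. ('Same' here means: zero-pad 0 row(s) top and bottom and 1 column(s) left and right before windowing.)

3

The receptive field on the zero-padded input at this output position is [4 7 7]. Elementwise product with the kernel and sum: 4·-1 + 7·1.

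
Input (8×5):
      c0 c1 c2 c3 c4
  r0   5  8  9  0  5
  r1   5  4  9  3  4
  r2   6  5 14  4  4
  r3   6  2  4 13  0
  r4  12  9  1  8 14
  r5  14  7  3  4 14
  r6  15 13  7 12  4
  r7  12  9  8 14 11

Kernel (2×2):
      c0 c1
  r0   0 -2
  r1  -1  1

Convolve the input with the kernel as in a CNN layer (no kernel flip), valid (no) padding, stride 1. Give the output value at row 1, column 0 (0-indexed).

The receptive field on the input at this output position is [5 4 / 6 5]. Elementwise product with the kernel and sum: 4·-2 + 6·-1 + 5·1.

-9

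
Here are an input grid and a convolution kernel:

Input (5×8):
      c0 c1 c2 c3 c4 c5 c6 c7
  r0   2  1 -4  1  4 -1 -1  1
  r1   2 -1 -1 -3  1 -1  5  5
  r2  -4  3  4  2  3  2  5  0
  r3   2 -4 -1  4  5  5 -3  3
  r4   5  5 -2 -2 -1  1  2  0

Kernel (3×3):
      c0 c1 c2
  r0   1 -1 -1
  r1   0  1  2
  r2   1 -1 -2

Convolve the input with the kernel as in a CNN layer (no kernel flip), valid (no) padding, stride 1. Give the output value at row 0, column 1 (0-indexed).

-8

The receptive field on the input at this output position is [1 -4 1 / -1 -1 -3 / 3 4 2]. Elementwise product with the kernel and sum: 1·1 + -4·-1 + 1·-1 + -1·1 + -3·2 + 3·1 + 4·-1 + 2·-2.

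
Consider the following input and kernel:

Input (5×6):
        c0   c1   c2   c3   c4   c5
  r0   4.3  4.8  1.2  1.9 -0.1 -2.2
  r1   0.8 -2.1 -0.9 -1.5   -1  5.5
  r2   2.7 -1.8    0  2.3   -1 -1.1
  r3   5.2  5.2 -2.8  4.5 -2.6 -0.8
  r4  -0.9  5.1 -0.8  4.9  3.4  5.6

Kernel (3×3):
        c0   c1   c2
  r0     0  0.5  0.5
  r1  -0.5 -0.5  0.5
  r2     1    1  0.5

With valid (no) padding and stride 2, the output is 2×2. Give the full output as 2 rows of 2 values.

4.1 3.4
-3.7 4.3

Output[0,0]: The receptive field on the input at this output position is [4.3 4.8 1.2 / 0.8 -2.1 -0.9 / 2.7 -1.8 0]. Elementwise product with the kernel and sum: 4.8·0.5 + 1.2·0.5 + 0.8·-0.5 + -2.1·-0.5 + -0.9·0.5 + 2.7·1 + -1.8·1 + 0·0.5.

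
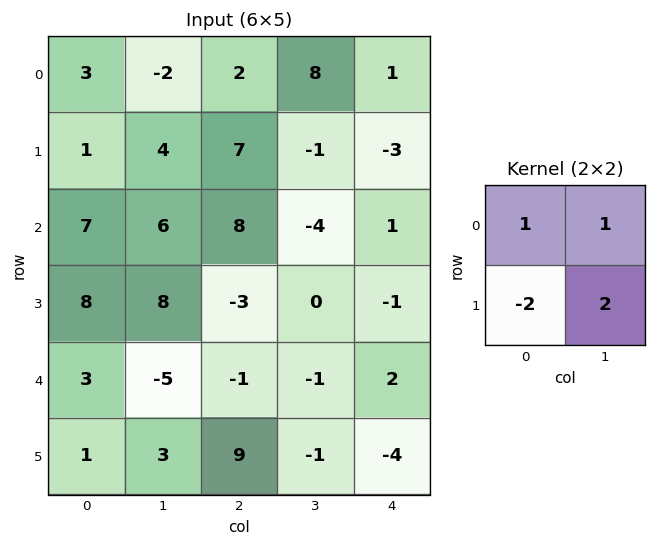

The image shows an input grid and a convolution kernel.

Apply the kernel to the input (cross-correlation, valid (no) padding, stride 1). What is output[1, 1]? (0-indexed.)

The receptive field on the input at this output position is [4 7 / 6 8]. Elementwise product with the kernel and sum: 4·1 + 7·1 + 6·-2 + 8·2.

15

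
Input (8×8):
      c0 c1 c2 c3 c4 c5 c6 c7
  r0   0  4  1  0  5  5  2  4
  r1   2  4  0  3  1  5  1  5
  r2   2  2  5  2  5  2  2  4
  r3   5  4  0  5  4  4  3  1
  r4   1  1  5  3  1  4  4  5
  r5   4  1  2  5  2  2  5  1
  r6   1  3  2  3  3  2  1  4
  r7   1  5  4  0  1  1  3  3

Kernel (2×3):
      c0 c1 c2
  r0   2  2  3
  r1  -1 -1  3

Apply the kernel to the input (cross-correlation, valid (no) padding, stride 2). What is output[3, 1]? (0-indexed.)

18

The receptive field on the input at this output position is [2 3 3 / 4 0 1]. Elementwise product with the kernel and sum: 2·2 + 3·2 + 3·3 + 4·-1 + 0·-1 + 1·3.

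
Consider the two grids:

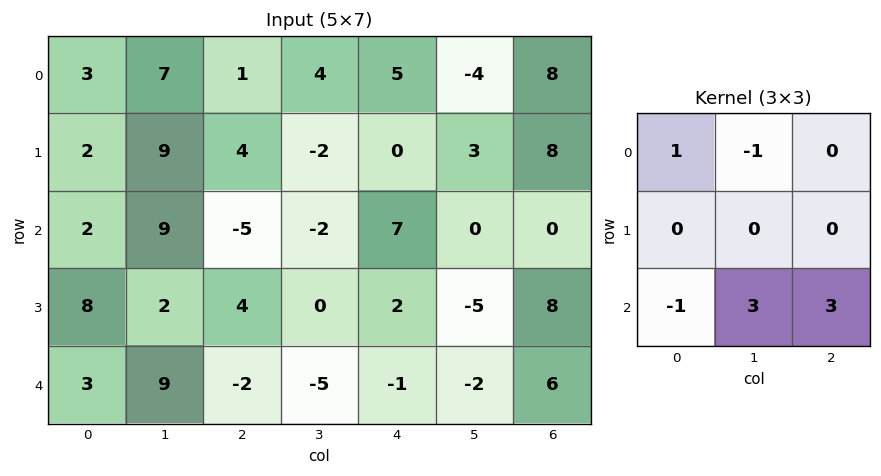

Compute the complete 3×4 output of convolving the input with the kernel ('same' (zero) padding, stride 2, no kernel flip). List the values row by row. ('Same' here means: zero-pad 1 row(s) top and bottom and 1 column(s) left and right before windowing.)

33 -3 11 21
28 15 -11 24
-8 -2 -2 -13

Output[0,0]: The receptive field on the zero-padded input at this output position is [0 0 0 / 0 3 7 / 0 2 9]. Elementwise product with the kernel and sum: 0·1 + 0·-1 + 0·-1 + 2·3 + 9·3.
Output[0,1]: The receptive field on the zero-padded input at this output position is [0 0 0 / 7 1 4 / 9 4 -2]. Elementwise product with the kernel and sum: 0·1 + 0·-1 + 9·-1 + 4·3 + -2·3.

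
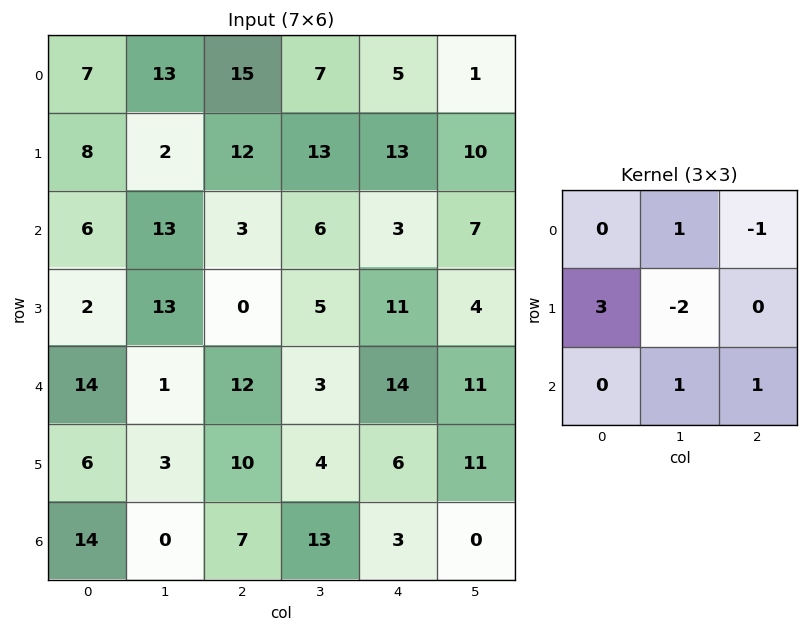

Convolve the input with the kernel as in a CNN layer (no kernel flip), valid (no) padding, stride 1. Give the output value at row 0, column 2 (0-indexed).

The receptive field on the input at this output position is [15 7 5 / 12 13 13 / 3 6 3]. Elementwise product with the kernel and sum: 7·1 + 5·-1 + 12·3 + 13·-2 + 6·1 + 3·1.

21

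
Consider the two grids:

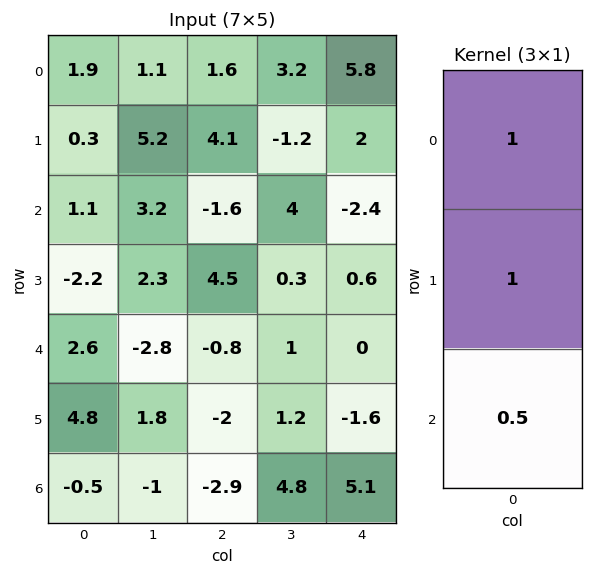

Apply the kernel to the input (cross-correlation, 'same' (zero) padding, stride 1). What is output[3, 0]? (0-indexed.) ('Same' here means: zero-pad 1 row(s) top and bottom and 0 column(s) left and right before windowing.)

The receptive field on the zero-padded input at this output position is [1.1 / -2.2 / 2.6]. Elementwise product with the kernel and sum: 1.1·1 + -2.2·1 + 2.6·0.5.

0.2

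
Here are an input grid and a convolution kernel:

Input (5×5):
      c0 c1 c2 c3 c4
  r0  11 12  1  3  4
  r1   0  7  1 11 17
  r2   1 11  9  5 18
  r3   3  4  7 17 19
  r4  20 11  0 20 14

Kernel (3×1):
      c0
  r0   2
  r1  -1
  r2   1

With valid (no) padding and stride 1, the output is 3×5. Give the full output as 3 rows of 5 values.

23 28 10 0 9
2 7 0 34 35
19 29 11 13 31

Output[0,0]: The receptive field on the input at this output position is [11 / 0 / 1]. Elementwise product with the kernel and sum: 11·2 + 0·-1 + 1·1.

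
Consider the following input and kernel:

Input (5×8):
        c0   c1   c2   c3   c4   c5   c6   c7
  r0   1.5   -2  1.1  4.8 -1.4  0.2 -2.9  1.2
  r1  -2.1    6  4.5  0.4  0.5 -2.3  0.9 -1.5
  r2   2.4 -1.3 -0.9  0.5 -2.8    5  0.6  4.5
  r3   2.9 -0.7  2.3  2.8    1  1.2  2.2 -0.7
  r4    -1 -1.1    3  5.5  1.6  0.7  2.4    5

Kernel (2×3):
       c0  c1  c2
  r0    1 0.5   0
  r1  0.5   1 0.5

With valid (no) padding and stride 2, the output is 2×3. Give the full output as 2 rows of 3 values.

Output[0,0]: The receptive field on the input at this output position is [1.5 -2 1.1 / -2.1 6 4.5]. Elementwise product with the kernel and sum: 1.5·1 + -2·0.5 + -2.1·0.5 + 6·1 + 4.5·0.5.
Output[0,1]: The receptive field on the input at this output position is [1.1 4.8 -1.4 / 4.5 0.4 0.5]. Elementwise product with the kernel and sum: 1.1·1 + 4.8·0.5 + 4.5·0.5 + 0.4·1 + 0.5·0.5.

7.7 6.4 -2.9
3.65 3.8 2.5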